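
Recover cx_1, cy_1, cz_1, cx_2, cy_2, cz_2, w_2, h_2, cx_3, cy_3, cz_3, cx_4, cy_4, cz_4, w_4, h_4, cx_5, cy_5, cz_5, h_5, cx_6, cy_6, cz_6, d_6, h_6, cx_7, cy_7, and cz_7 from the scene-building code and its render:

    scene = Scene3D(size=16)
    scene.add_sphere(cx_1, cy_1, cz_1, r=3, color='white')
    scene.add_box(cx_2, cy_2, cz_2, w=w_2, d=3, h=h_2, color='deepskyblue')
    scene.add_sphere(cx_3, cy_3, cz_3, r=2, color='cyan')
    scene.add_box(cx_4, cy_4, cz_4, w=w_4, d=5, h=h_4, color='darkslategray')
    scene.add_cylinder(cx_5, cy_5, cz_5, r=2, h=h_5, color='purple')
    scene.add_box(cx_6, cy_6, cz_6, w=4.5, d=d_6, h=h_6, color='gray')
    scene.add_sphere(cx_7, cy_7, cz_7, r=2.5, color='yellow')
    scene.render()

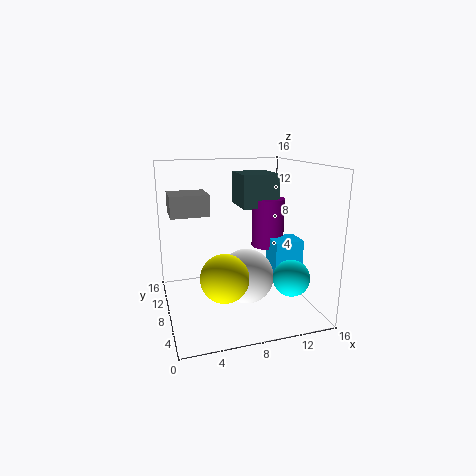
cx_1 = 8.5; cy_1 = 6.5; cz_1 = 4; cx_2 = 12.5; cy_2 = 7.5; cz_2 = 2; w_2 = 3.5; h_2 = 5; cx_3 = 13; cy_3 = 4.5; cz_3 = 4; cx_4 = 9.5; cy_4 = 10.5; cz_4 = 10.5; w_4 = 4.5; h_4 = 4; cx_5 = 13; cy_5 = 11.5; cz_5 = 5.5; h_5 = 6; cx_6 = 1; cy_6 = 10.5; cz_6 = 10; d_6 = 4; h_6 = 2.5; cx_7 = 5.5; cy_7 = 4.5; cz_7 = 5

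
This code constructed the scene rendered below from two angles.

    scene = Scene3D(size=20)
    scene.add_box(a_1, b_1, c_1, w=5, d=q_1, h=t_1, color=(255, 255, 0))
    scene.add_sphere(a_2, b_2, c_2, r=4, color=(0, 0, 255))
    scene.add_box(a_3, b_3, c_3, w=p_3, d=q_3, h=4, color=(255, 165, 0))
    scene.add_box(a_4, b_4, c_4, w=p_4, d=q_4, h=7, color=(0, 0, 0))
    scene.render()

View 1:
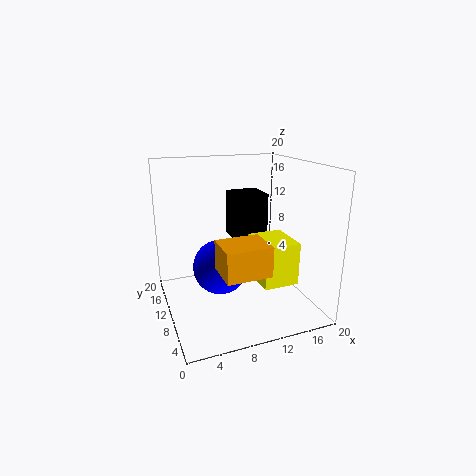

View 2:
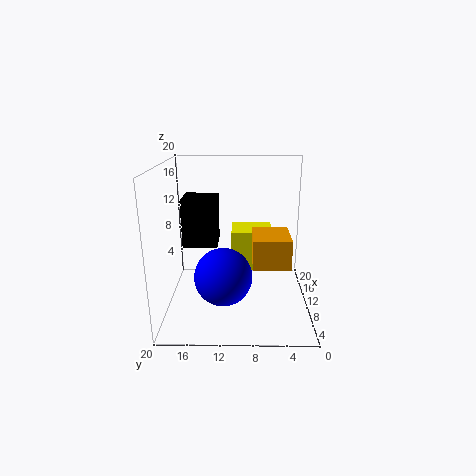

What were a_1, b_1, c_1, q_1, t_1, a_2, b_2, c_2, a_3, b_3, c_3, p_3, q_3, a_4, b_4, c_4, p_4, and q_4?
a_1 = 12, b_1 = 5, c_1 = 4, q_1 = 6, t_1 = 6, a_2 = 8, b_2 = 12, c_2 = 5, a_3 = 6, b_3 = 3, c_3 = 7, p_3 = 6, q_3 = 5, a_4 = 11, b_4 = 13, c_4 = 8, p_4 = 5, q_4 = 5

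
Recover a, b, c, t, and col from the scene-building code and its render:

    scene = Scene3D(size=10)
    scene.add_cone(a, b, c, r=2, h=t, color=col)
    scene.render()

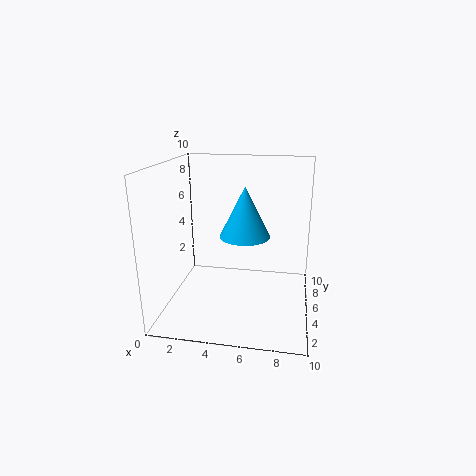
a = 5
b = 8
c = 4
t = 4
col = 'deepskyblue'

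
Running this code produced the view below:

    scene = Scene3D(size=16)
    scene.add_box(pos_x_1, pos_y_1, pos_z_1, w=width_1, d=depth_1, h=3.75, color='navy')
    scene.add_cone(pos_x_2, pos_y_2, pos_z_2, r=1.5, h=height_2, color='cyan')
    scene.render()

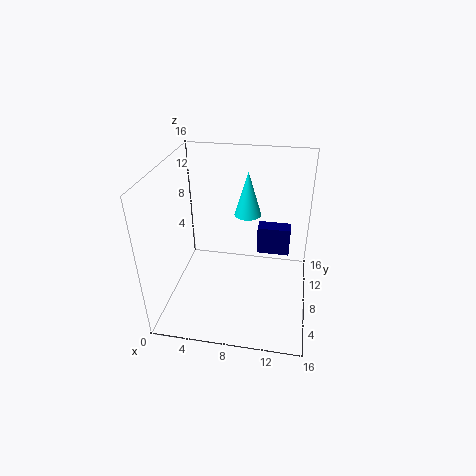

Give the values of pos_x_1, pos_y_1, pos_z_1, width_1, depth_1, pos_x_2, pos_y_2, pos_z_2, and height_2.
pos_x_1 = 9.5; pos_y_1 = 13.75; pos_z_1 = 2.25; width_1 = 4.25; depth_1 = 2; pos_x_2 = 8.75; pos_y_2 = 10; pos_z_2 = 10; height_2 = 5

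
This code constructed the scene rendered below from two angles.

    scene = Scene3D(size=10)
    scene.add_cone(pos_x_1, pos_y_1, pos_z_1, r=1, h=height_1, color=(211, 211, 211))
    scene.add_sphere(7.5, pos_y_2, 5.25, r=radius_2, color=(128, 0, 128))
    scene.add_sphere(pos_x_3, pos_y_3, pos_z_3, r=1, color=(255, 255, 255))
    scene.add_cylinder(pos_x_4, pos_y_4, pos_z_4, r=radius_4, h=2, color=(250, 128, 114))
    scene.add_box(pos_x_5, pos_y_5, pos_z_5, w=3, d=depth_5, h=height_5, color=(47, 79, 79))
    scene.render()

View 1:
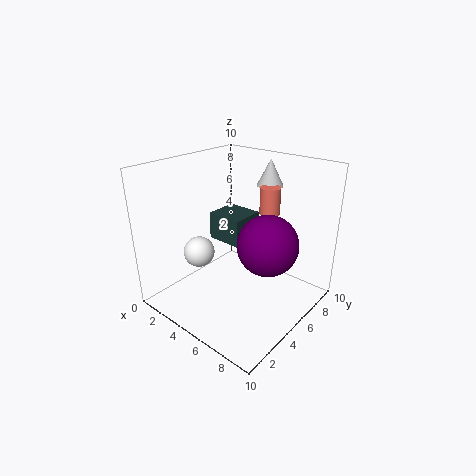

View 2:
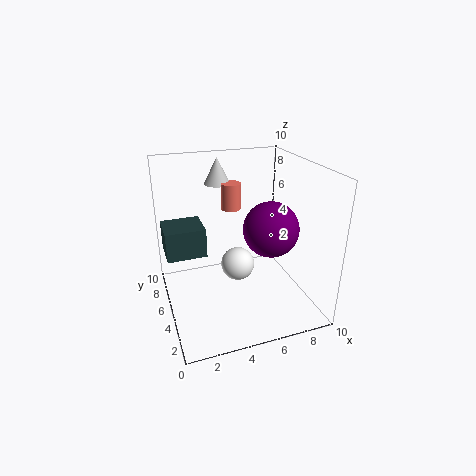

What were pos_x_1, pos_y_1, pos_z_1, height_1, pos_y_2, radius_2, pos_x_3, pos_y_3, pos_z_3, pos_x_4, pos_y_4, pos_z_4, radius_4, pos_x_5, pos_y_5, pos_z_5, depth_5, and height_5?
pos_x_1 = 4.75, pos_y_1 = 9, pos_z_1 = 7.75, height_1 = 2, pos_y_2 = 5, radius_2 = 2, pos_x_3 = 4, pos_y_3 = 2.25, pos_z_3 = 4.75, pos_x_4 = 5.5, pos_y_4 = 8, pos_z_4 = 6, radius_4 = 0.75, pos_x_5 = 0.25, pos_y_5 = 7, pos_z_5 = 2.75, depth_5 = 2.75, height_5 = 2.25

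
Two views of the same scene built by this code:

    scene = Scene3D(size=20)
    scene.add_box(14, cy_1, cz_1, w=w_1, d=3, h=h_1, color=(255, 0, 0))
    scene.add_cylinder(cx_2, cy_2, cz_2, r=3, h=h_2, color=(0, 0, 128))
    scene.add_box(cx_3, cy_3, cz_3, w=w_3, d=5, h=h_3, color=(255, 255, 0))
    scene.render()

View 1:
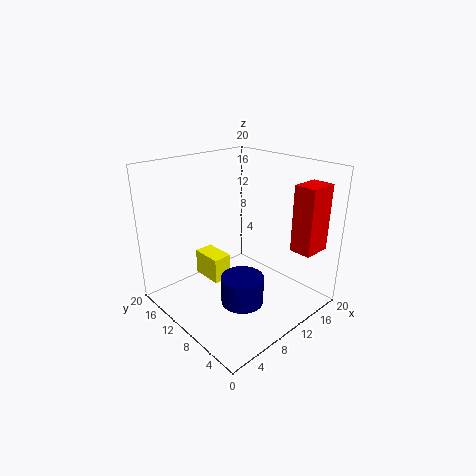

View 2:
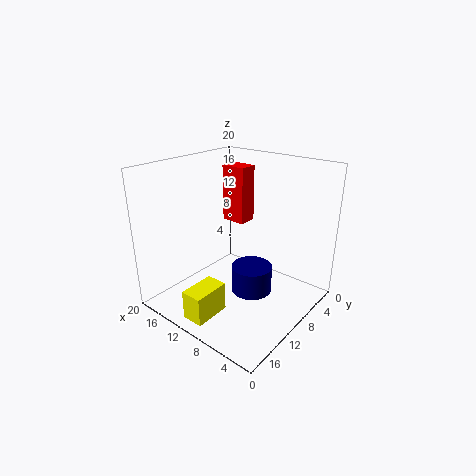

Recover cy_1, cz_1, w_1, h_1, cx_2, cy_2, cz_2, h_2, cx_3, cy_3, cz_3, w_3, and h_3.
cy_1 = 1, cz_1 = 9, w_1 = 4, h_1 = 9, cx_2 = 9, cy_2 = 8, cz_2 = 1, h_2 = 4, cx_3 = 9, cy_3 = 14, cz_3 = 1, w_3 = 3, h_3 = 4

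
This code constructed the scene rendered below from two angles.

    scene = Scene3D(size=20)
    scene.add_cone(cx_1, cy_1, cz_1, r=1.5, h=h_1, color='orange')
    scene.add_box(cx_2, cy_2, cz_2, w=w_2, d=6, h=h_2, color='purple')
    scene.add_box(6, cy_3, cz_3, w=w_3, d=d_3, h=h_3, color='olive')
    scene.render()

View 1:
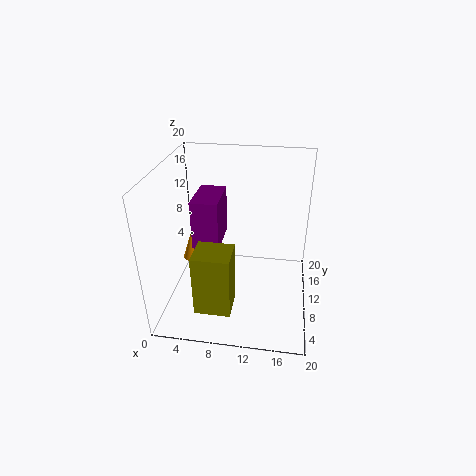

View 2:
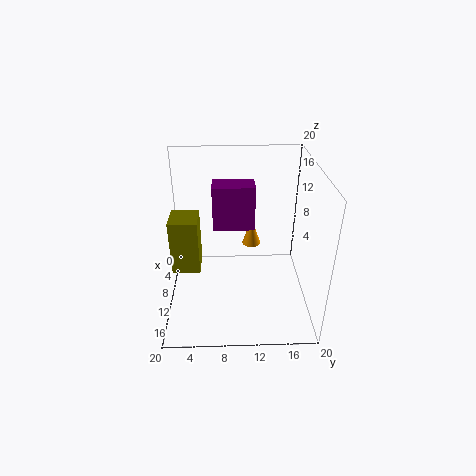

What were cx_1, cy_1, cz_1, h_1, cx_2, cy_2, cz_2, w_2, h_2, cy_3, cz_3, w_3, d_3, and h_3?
cx_1 = 2.5
cy_1 = 12.5
cz_1 = 4.5
h_1 = 4.5
cx_2 = 4.5
cy_2 = 6.5
cz_2 = 10
w_2 = 3.5
h_2 = 6.5
cy_3 = 0.5
cz_3 = 4.5
w_3 = 4.5
d_3 = 4
h_3 = 8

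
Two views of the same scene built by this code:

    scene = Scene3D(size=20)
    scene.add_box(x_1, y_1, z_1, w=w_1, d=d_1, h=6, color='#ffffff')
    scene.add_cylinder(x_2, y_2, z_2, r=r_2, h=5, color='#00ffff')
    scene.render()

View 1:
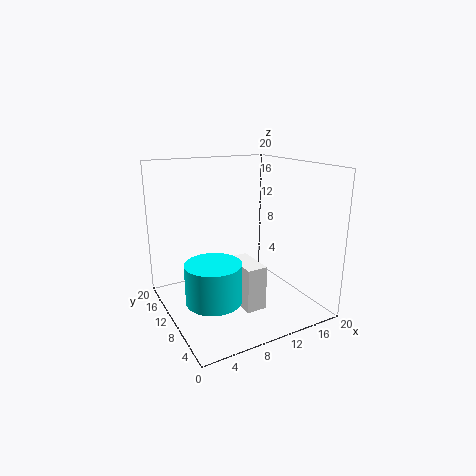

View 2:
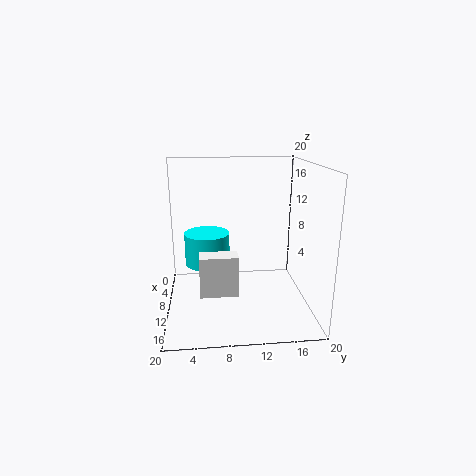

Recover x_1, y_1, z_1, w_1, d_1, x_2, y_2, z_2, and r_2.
x_1 = 8.5
y_1 = 4.5
z_1 = 1.5
w_1 = 2.75
d_1 = 5.5
x_2 = 4.25
y_2 = 5.75
z_2 = 4
r_2 = 3.5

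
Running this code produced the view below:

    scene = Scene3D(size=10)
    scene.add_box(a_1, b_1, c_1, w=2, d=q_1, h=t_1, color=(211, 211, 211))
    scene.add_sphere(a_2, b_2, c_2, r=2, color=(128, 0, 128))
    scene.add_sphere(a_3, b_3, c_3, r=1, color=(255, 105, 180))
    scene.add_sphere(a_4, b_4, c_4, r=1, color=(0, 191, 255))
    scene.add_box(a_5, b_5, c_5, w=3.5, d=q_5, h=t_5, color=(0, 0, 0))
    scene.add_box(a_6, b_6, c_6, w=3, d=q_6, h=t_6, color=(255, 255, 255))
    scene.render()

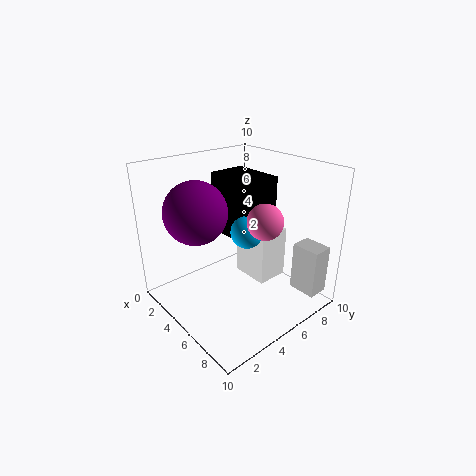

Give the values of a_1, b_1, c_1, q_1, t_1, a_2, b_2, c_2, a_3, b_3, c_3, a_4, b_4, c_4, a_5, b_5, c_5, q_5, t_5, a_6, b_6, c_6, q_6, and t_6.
a_1 = 7.5; b_1 = 8; c_1 = 1; q_1 = 1.5; t_1 = 3.5; a_2 = 4.5; b_2 = 2; c_2 = 7.5; a_3 = 9; b_3 = 3.5; c_3 = 8; a_4 = 7; b_4 = 4; c_4 = 6.5; a_5 = 3.5; b_5 = 4; c_5 = 5.5; q_5 = 2.5; t_5 = 4; a_6 = 2.5; b_6 = 7; c_6 = 0.5; q_6 = 2.5; t_6 = 4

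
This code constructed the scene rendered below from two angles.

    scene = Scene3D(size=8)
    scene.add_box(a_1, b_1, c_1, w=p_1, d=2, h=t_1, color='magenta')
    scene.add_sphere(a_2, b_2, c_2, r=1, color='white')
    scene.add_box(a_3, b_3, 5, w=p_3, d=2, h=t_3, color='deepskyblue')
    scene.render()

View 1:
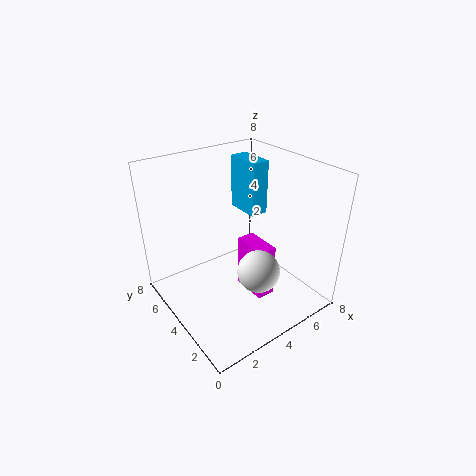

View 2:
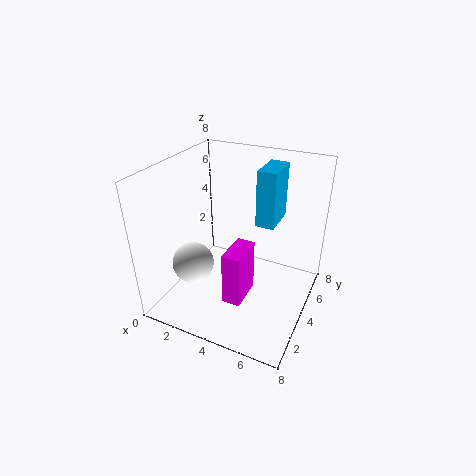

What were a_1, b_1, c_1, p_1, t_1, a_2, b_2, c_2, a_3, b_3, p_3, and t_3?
a_1 = 4, b_1 = 2, c_1 = 1, p_1 = 1, t_1 = 3, a_2 = 3, b_2 = 1, c_2 = 4, a_3 = 5, b_3 = 4, p_3 = 1, t_3 = 3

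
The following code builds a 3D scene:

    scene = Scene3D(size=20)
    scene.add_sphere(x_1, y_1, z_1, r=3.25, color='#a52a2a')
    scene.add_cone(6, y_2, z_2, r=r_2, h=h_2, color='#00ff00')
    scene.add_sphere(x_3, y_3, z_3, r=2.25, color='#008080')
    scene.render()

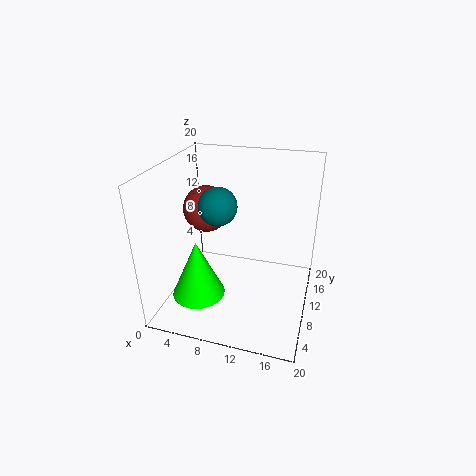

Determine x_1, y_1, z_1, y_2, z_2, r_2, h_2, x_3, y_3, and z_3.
x_1 = 5, y_1 = 11.25, z_1 = 13.25, y_2 = 4.75, z_2 = 3.75, r_2 = 3.5, h_2 = 7.75, x_3 = 9.25, y_3 = 4.5, z_3 = 17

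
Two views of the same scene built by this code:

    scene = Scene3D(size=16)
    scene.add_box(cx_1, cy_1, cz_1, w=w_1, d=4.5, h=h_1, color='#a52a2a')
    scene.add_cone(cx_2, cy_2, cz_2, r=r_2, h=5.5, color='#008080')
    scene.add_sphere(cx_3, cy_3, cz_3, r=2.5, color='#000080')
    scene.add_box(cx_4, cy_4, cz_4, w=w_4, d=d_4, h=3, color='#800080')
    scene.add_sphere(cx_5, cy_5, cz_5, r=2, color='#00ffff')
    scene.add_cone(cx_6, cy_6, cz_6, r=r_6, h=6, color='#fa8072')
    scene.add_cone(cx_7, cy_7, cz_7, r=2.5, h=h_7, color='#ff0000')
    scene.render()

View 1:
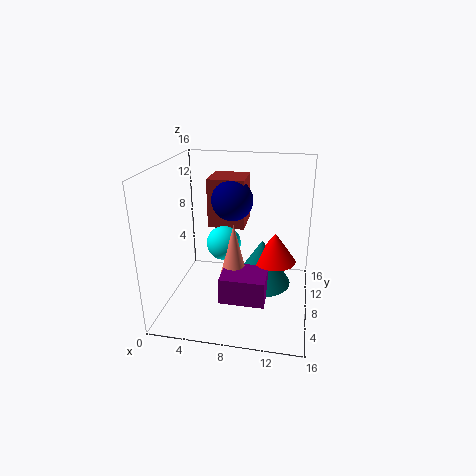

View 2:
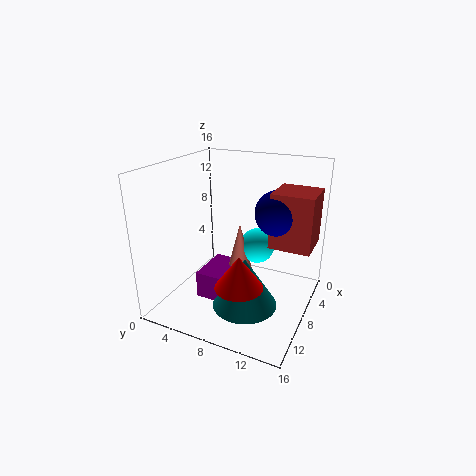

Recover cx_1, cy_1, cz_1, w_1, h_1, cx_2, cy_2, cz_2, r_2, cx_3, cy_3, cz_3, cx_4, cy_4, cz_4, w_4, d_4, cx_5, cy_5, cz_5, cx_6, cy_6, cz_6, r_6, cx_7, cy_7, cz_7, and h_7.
cx_1 = 3.5
cy_1 = 11.5
cz_1 = 7.5
w_1 = 4.5
h_1 = 6
cx_2 = 10.5
cy_2 = 10
cz_2 = 1.5
r_2 = 3.5
cx_3 = 6.5
cy_3 = 12
cz_3 = 11
cx_4 = 6.5
cy_4 = 4.5
cz_4 = 1.5
w_4 = 5
d_4 = 4
cx_5 = 6
cy_5 = 9.5
cz_5 = 6.5
cx_6 = 7.5
cy_6 = 8
cz_6 = 3.5
r_6 = 1.5
cx_7 = 12
cy_7 = 10
cz_7 = 4.5
h_7 = 3.5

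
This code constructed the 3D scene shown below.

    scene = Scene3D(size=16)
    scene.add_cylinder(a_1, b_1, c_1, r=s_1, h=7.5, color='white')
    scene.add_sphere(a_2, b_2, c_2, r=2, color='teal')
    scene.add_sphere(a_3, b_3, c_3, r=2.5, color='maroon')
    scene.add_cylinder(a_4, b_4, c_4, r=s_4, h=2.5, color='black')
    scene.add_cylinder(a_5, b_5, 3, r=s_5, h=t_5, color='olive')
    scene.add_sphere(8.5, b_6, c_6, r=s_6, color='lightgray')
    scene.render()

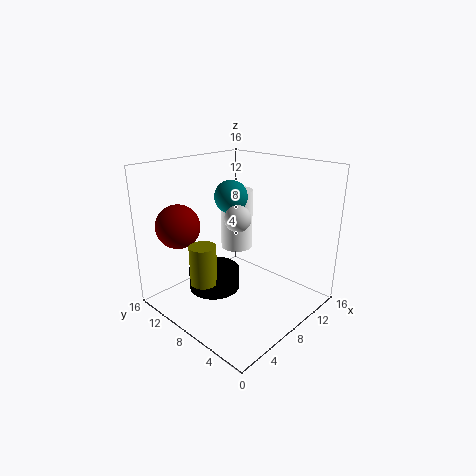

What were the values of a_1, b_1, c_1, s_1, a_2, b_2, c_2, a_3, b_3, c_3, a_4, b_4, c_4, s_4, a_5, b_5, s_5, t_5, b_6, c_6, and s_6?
a_1 = 12; b_1 = 12; c_1 = 4.5; s_1 = 2; a_2 = 10.5; b_2 = 11.5; c_2 = 11.5; a_3 = 4; b_3 = 13.5; c_3 = 9; a_4 = 7; b_4 = 11; c_4 = 1; s_4 = 3; a_5 = 4.5; b_5 = 10; s_5 = 1.5; t_5 = 4.5; b_6 = 8.5; c_6 = 10; s_6 = 1.5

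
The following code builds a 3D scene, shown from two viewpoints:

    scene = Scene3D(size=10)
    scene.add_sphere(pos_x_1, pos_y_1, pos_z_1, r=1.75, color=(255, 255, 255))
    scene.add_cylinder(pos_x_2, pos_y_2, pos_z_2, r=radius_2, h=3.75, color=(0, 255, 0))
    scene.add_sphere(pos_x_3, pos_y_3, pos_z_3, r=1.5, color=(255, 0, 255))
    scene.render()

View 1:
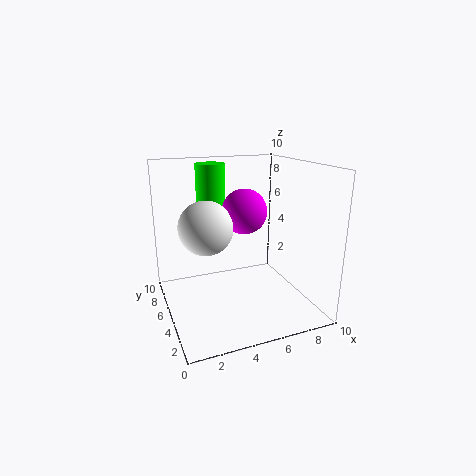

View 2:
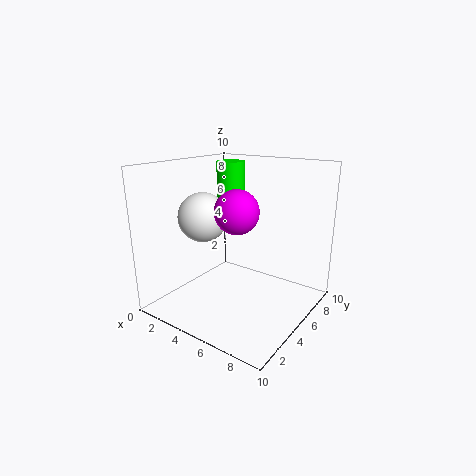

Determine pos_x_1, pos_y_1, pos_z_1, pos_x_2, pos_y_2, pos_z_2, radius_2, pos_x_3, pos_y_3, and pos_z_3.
pos_x_1 = 2.5; pos_y_1 = 4.25; pos_z_1 = 6.25; pos_x_2 = 3.5; pos_y_2 = 6.25; pos_z_2 = 6.25; radius_2 = 1; pos_x_3 = 5.25; pos_y_3 = 4.5; pos_z_3 = 7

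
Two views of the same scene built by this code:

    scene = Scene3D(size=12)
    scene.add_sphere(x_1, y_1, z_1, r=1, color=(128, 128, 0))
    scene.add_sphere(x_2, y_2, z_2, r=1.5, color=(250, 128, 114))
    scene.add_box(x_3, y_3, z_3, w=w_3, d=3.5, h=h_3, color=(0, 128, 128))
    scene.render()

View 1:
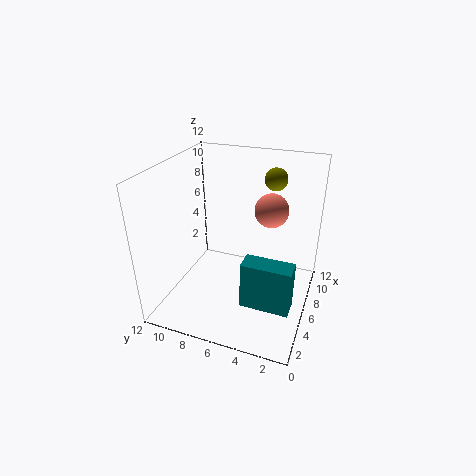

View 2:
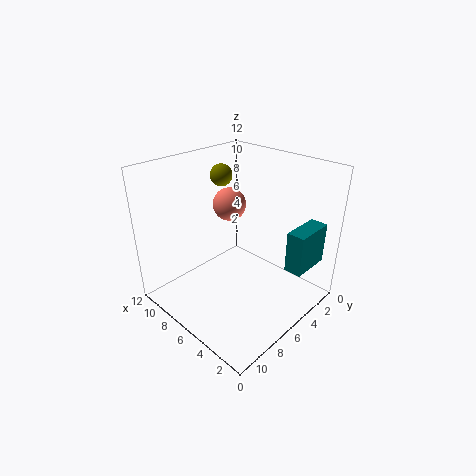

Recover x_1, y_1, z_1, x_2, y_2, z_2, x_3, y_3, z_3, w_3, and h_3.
x_1 = 10
y_1 = 4
z_1 = 10
x_2 = 9
y_2 = 4
z_2 = 7.5
x_3 = 1
y_3 = 0.5
z_3 = 3.5
w_3 = 1.5
h_3 = 3.5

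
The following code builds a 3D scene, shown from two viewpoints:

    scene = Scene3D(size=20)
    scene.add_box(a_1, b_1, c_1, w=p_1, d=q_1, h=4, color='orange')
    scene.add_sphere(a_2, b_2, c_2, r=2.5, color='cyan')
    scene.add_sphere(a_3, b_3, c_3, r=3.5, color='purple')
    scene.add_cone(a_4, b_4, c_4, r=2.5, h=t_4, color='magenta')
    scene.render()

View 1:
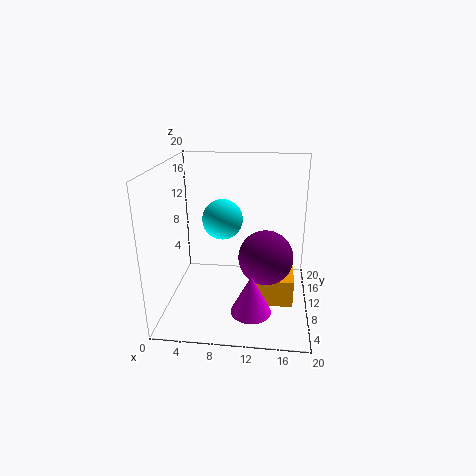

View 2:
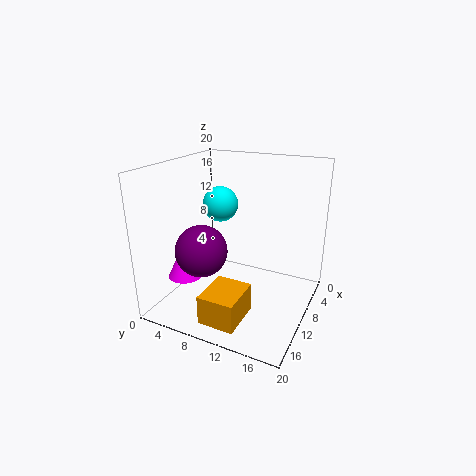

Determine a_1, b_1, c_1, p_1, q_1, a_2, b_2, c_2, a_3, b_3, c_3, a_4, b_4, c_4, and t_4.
a_1 = 12, b_1 = 8, c_1 = 0.5, p_1 = 6, q_1 = 5, a_2 = 8.5, b_2 = 6.5, c_2 = 14, a_3 = 14, b_3 = 6.5, c_3 = 9, a_4 = 12.5, b_4 = 2.5, c_4 = 3.5, t_4 = 5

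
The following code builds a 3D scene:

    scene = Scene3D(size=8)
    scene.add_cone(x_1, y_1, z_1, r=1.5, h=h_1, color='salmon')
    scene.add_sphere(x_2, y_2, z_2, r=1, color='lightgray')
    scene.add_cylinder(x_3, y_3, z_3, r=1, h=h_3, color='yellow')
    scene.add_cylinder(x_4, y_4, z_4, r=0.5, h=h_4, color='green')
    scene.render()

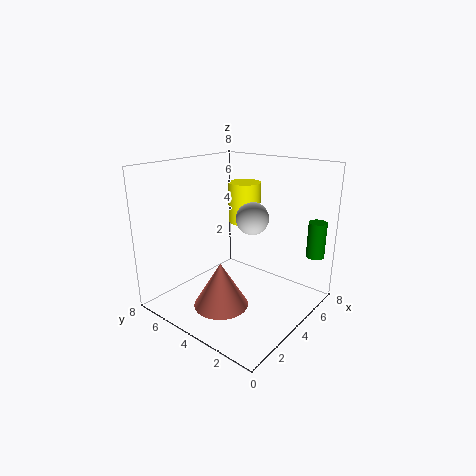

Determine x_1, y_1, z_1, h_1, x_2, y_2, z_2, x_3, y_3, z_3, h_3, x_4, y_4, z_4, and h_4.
x_1 = 2.5
y_1 = 4
z_1 = 0.5
h_1 = 2.5
x_2 = 6
y_2 = 4.5
z_2 = 4.5
x_3 = 6.5
y_3 = 5.5
z_3 = 4
h_3 = 2.5
x_4 = 6.5
y_4 = 0.5
z_4 = 3
h_4 = 2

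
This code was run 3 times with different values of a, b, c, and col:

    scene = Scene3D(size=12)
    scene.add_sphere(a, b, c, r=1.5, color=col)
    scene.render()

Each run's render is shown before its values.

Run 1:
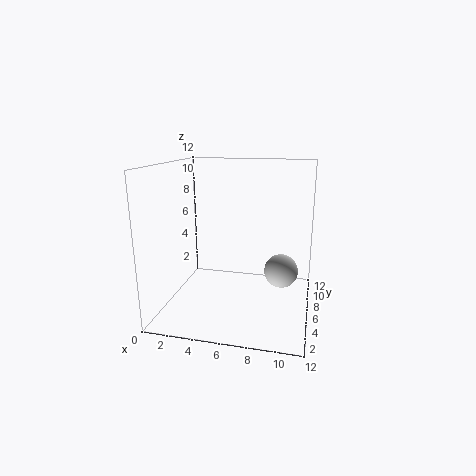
a = 9.5
b = 8
c = 2.5
col = 'lightgray'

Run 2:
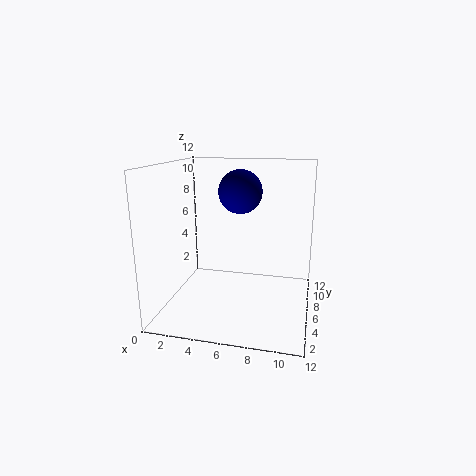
a = 7
b = 2.5
c = 10.5
col = 'navy'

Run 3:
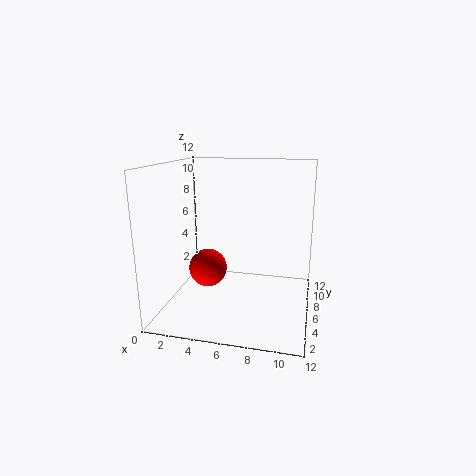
a = 4
b = 4
c = 4
col = 'red'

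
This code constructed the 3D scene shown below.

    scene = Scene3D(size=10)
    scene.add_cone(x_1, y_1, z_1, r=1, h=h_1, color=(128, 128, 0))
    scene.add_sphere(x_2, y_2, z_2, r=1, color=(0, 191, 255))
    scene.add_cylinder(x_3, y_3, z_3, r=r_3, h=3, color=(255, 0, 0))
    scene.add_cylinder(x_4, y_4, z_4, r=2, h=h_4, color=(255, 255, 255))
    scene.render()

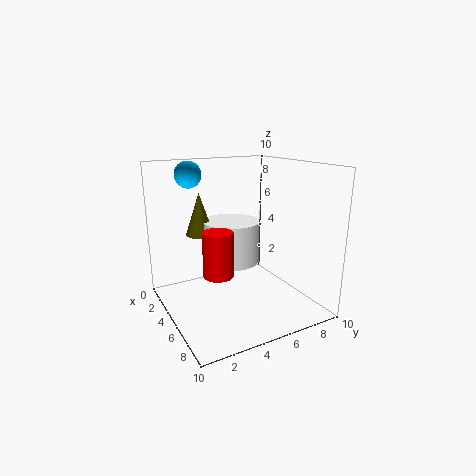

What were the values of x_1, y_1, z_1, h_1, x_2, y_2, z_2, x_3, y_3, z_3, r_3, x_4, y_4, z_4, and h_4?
x_1 = 3
y_1 = 3
z_1 = 5
h_1 = 3
x_2 = 1
y_2 = 3
z_2 = 9
x_3 = 6
y_3 = 3
z_3 = 3
r_3 = 1
x_4 = 4
y_4 = 5
z_4 = 3
h_4 = 3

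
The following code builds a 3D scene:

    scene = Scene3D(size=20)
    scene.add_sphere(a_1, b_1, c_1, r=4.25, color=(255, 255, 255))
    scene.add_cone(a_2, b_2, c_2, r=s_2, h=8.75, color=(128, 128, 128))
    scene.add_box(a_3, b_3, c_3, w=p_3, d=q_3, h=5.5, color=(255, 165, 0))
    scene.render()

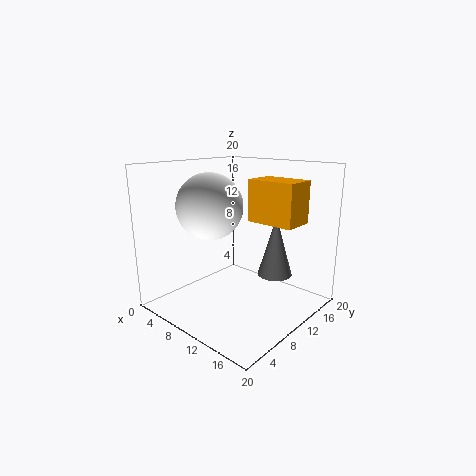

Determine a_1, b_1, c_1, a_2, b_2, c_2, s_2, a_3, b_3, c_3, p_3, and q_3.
a_1 = 9, b_1 = 5.75, c_1 = 15, a_2 = 13.25, b_2 = 14.5, c_2 = 4, s_2 = 2.5, a_3 = 11.75, b_3 = 10, c_3 = 12.75, p_3 = 6.5, q_3 = 4.25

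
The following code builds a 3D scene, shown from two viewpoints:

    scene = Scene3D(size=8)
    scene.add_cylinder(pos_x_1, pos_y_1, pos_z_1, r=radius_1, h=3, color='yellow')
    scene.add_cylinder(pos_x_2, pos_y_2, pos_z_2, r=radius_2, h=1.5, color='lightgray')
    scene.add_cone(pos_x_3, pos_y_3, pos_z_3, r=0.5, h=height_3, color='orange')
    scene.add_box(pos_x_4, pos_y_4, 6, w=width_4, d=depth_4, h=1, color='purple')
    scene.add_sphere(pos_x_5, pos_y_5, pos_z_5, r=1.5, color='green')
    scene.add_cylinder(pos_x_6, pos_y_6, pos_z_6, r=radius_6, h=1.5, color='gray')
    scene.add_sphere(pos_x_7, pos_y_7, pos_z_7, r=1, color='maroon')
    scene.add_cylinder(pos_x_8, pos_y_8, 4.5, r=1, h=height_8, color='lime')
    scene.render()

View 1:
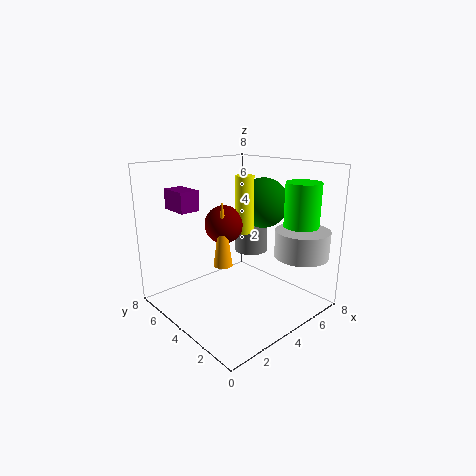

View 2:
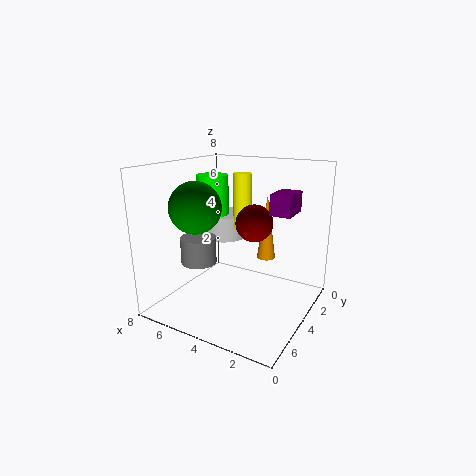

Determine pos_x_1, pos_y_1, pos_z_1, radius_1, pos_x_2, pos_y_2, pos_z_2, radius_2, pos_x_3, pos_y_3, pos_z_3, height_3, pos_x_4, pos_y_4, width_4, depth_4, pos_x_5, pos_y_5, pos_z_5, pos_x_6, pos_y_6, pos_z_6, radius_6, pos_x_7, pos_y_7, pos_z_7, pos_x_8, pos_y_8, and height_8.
pos_x_1 = 4, pos_y_1 = 3.5, pos_z_1 = 4.5, radius_1 = 0.5, pos_x_2 = 6.5, pos_y_2 = 1.5, pos_z_2 = 3, radius_2 = 1.5, pos_x_3 = 2.5, pos_y_3 = 3.5, pos_z_3 = 3, height_3 = 3.5, pos_x_4 = 0.5, pos_y_4 = 4, width_4 = 1, depth_4 = 1.5, pos_x_5 = 6.5, pos_y_5 = 4.5, pos_z_5 = 5.5, pos_x_6 = 6, pos_y_6 = 5, pos_z_6 = 2.5, radius_6 = 1, pos_x_7 = 3, pos_y_7 = 4, pos_z_7 = 5, pos_x_8 = 7, pos_y_8 = 2, height_8 = 2.5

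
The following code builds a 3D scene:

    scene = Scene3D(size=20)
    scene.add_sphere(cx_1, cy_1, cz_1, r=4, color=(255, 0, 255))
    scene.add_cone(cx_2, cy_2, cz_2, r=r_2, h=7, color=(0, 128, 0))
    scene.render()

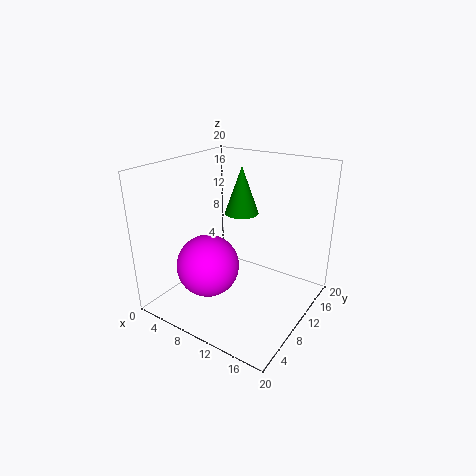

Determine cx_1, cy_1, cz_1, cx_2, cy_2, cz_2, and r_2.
cx_1 = 9, cy_1 = 4.5, cz_1 = 8, cx_2 = 8, cy_2 = 14, cz_2 = 12, r_2 = 2.5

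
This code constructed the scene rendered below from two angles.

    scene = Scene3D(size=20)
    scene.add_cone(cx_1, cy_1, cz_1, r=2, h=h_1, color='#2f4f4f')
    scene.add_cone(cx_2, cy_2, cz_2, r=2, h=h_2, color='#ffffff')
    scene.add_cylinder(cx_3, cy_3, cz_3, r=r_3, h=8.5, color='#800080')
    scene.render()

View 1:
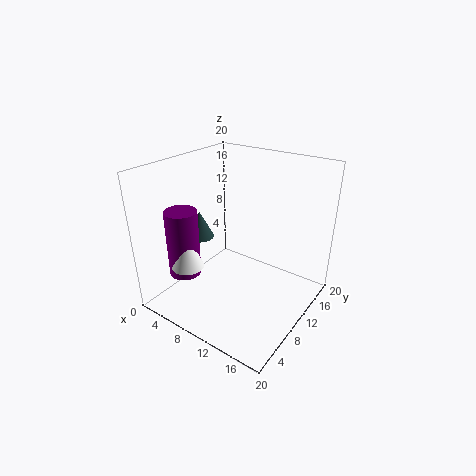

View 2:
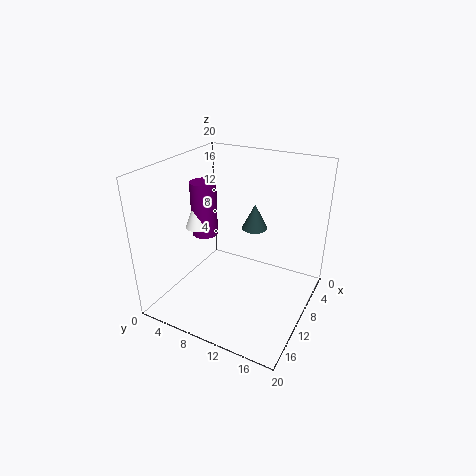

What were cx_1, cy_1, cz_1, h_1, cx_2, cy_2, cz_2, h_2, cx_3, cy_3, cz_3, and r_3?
cx_1 = 3.5; cy_1 = 9.5; cz_1 = 8.5; h_1 = 4; cx_2 = 8; cy_2 = 2; cz_2 = 9; h_2 = 5; cx_3 = 7; cy_3 = 2.5; cz_3 = 7.5; r_3 = 2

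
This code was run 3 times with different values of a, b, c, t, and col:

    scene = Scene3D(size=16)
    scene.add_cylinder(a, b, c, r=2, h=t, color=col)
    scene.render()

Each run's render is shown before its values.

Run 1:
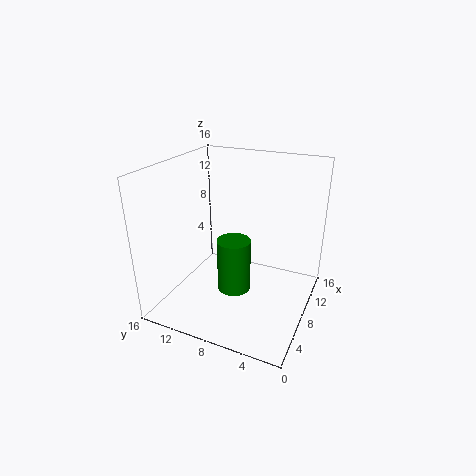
a = 9, b = 9, c = 0.5, t = 6.5, col = 'green'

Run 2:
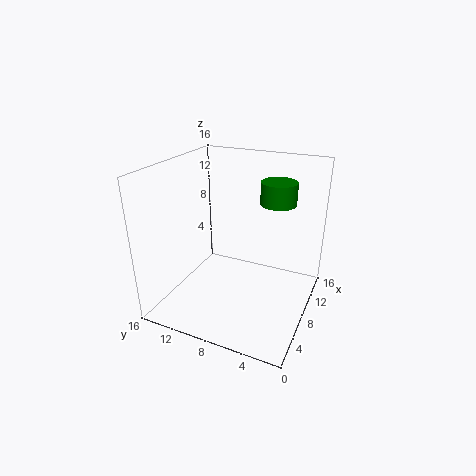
a = 11, b = 4.5, c = 11.5, t = 2.5, col = 'green'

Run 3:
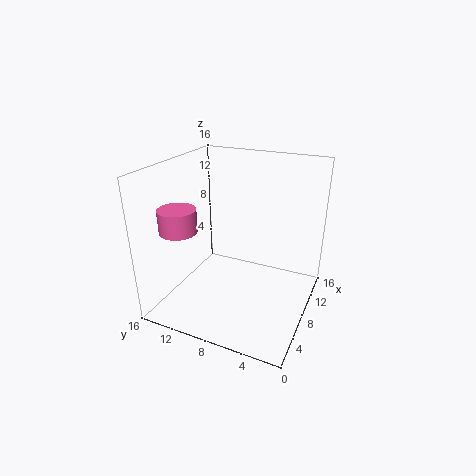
a = 4, b = 13, c = 9.5, t = 2.5, col = 'hotpink'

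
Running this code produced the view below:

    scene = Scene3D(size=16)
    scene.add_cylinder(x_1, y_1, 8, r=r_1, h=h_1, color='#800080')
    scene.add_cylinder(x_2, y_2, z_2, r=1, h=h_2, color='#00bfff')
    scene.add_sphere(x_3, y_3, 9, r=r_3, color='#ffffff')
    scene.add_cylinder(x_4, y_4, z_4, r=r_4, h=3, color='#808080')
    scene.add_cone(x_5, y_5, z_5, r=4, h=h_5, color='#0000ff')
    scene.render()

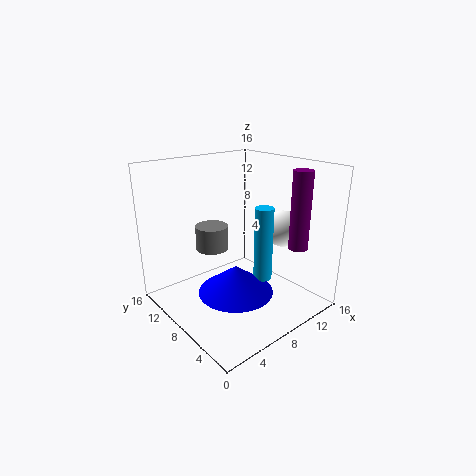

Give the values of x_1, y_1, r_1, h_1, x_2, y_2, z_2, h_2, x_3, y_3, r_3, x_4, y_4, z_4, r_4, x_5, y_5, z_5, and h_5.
x_1 = 11
y_1 = 2
r_1 = 1
h_1 = 8
x_2 = 9
y_2 = 5
z_2 = 4
h_2 = 8
x_3 = 12
y_3 = 5
r_3 = 2
x_4 = 8
y_4 = 13
z_4 = 5
r_4 = 2
x_5 = 6
y_5 = 6
z_5 = 3
h_5 = 3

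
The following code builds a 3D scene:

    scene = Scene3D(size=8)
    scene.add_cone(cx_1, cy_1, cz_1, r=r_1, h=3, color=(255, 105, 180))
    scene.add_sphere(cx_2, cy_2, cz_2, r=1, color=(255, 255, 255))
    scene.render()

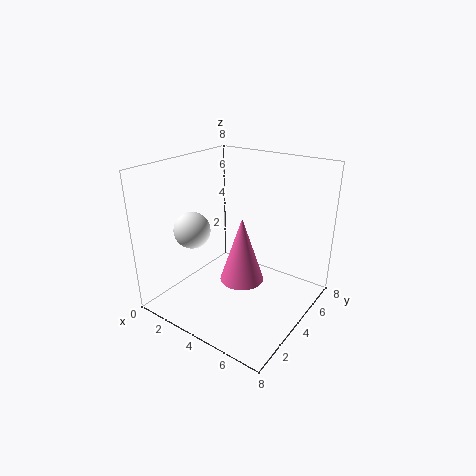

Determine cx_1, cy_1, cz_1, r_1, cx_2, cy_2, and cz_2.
cx_1 = 6; cy_1 = 1.5; cz_1 = 3.5; r_1 = 1; cx_2 = 2; cy_2 = 2.5; cz_2 = 4.5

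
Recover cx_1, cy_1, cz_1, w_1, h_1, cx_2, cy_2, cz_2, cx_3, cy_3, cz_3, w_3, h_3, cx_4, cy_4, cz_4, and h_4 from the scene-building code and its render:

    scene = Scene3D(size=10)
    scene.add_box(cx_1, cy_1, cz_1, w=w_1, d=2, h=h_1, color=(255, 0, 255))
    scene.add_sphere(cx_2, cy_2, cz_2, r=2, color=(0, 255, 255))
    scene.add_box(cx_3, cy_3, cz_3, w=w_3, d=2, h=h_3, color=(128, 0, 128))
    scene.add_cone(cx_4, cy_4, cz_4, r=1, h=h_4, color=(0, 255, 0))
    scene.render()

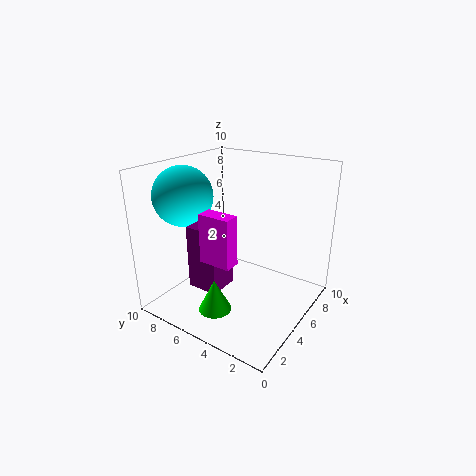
cx_1 = 1; cy_1 = 3; cz_1 = 5; w_1 = 1; h_1 = 3; cx_2 = 3; cy_2 = 8; cz_2 = 8; cx_3 = 1; cy_3 = 4; cz_3 = 3; w_3 = 2; h_3 = 4; cx_4 = 1; cy_4 = 4; cz_4 = 2; h_4 = 2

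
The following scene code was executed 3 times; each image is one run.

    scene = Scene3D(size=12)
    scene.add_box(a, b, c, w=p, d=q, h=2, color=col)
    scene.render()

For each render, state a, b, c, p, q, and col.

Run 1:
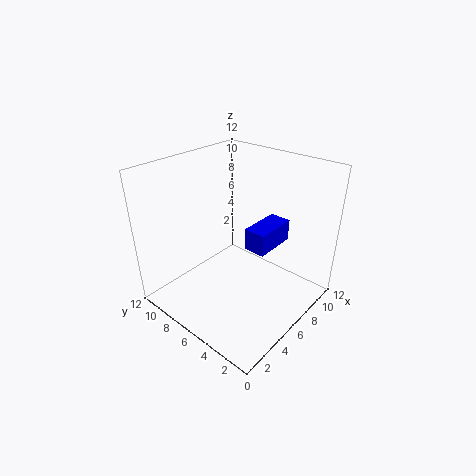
a = 7.5
b = 4.5
c = 4
p = 4
q = 2
col = 'blue'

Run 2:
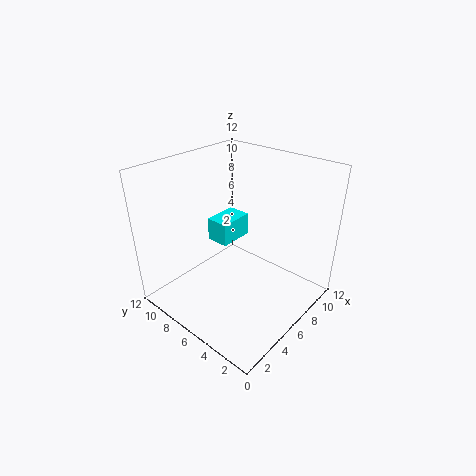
a = 5.5
b = 7
c = 5
p = 3
q = 2
col = 'cyan'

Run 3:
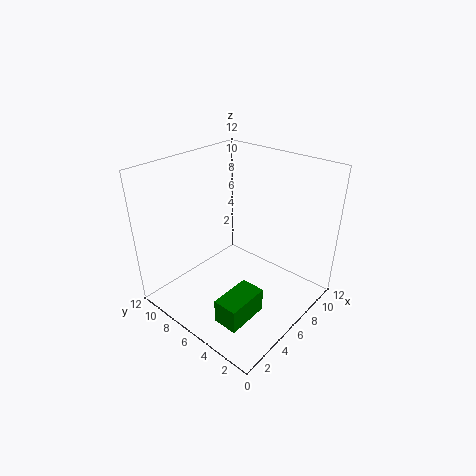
a = 1.5
b = 2.5
c = 1
p = 3.5
q = 2
col = 'green'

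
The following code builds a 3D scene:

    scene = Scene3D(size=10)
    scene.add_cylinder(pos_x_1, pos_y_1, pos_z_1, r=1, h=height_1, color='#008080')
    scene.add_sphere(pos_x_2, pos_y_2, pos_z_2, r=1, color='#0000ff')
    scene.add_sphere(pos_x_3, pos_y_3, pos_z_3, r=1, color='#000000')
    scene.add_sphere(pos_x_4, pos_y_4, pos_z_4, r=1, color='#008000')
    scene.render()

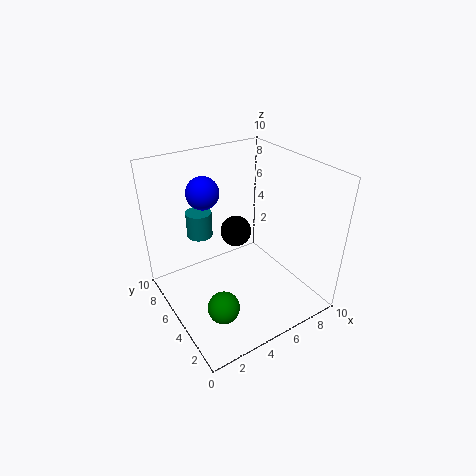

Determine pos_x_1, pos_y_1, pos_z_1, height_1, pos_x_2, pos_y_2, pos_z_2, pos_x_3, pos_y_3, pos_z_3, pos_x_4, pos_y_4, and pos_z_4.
pos_x_1 = 4; pos_y_1 = 9; pos_z_1 = 3.5; height_1 = 2; pos_x_2 = 2.5; pos_y_2 = 5; pos_z_2 = 9; pos_x_3 = 4.5; pos_y_3 = 4.5; pos_z_3 = 6; pos_x_4 = 2; pos_y_4 = 2; pos_z_4 = 2.5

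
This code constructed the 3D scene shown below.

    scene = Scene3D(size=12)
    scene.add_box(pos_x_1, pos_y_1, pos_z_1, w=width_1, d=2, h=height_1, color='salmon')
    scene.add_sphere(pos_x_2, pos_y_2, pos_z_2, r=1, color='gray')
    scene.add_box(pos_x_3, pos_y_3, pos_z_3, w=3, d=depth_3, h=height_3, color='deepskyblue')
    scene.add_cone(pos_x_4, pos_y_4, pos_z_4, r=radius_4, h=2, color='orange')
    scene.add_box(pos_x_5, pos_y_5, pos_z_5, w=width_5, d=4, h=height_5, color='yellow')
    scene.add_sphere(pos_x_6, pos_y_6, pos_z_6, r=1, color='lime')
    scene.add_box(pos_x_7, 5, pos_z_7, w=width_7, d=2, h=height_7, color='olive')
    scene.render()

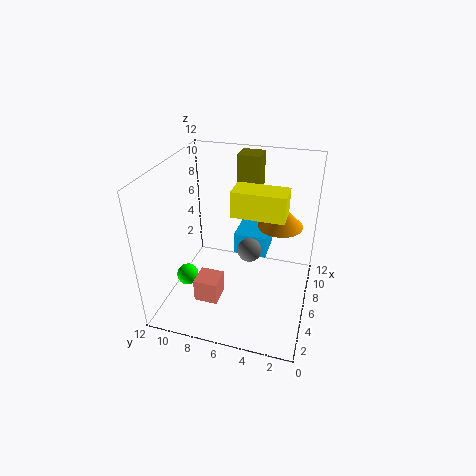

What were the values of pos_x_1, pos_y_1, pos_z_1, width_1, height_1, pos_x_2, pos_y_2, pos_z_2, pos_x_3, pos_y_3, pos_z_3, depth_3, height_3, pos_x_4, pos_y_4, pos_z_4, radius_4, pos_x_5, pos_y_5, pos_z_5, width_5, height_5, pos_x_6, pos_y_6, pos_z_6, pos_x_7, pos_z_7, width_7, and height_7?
pos_x_1 = 3, pos_y_1 = 7, pos_z_1 = 1, width_1 = 2, height_1 = 2, pos_x_2 = 6, pos_y_2 = 5, pos_z_2 = 5, pos_x_3 = 8, pos_y_3 = 4, pos_z_3 = 3, depth_3 = 3, height_3 = 2, pos_x_4 = 9, pos_y_4 = 3, pos_z_4 = 6, radius_4 = 2, pos_x_5 = 4, pos_y_5 = 2, pos_z_5 = 9, width_5 = 2, height_5 = 2, pos_x_6 = 6, pos_y_6 = 11, pos_z_6 = 1, pos_x_7 = 9, pos_z_7 = 9, width_7 = 2, height_7 = 3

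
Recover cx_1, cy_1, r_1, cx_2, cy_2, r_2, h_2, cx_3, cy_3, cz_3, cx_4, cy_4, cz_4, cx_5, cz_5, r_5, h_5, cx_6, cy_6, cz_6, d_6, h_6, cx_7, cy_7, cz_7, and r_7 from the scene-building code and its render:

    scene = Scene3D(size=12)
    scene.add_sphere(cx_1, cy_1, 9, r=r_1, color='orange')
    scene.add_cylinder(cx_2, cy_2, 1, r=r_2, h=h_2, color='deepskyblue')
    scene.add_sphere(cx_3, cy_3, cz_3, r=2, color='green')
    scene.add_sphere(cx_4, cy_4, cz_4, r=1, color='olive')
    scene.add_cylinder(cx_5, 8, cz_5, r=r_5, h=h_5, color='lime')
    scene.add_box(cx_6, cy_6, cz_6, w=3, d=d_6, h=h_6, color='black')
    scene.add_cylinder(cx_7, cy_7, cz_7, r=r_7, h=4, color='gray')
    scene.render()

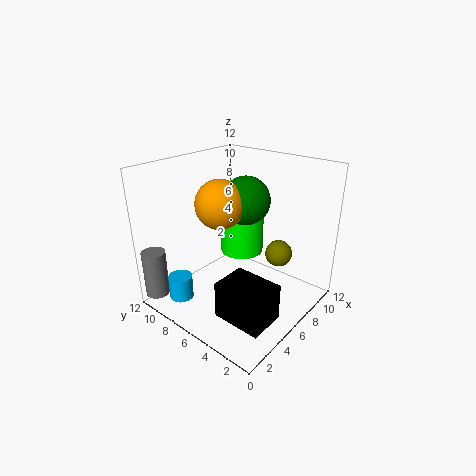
cx_1 = 5
cy_1 = 7
r_1 = 2
cx_2 = 2
cy_2 = 9
r_2 = 1
h_2 = 2
cx_3 = 7
cy_3 = 6
cz_3 = 9
cx_4 = 6
cy_4 = 2
cz_4 = 6
cx_5 = 9
cz_5 = 3
r_5 = 2
h_5 = 4
cx_6 = 2
cy_6 = 1
cz_6 = 1
d_6 = 4
h_6 = 3
cx_7 = 1
cy_7 = 11
cz_7 = 1
r_7 = 1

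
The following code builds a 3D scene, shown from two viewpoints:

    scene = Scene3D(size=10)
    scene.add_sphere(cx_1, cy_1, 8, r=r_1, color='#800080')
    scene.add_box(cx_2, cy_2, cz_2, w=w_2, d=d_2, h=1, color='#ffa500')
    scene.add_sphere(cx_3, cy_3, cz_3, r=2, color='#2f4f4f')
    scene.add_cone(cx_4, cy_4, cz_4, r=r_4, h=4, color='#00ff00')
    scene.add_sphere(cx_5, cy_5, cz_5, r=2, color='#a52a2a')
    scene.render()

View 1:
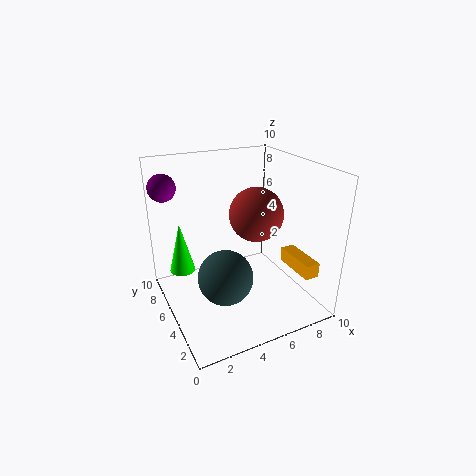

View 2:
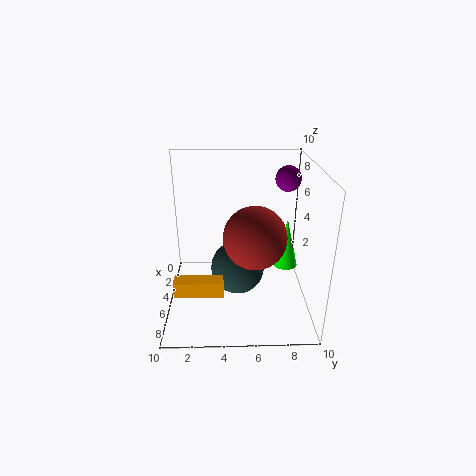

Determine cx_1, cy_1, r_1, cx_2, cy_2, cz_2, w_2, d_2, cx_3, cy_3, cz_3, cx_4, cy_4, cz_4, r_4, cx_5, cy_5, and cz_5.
cx_1 = 1, cy_1 = 9, r_1 = 1, cx_2 = 8, cy_2 = 1, cz_2 = 3, w_2 = 1, d_2 = 3, cx_3 = 4, cy_3 = 5, cz_3 = 2, cx_4 = 2, cy_4 = 9, cz_4 = 1, r_4 = 1, cx_5 = 7, cy_5 = 6, cz_5 = 6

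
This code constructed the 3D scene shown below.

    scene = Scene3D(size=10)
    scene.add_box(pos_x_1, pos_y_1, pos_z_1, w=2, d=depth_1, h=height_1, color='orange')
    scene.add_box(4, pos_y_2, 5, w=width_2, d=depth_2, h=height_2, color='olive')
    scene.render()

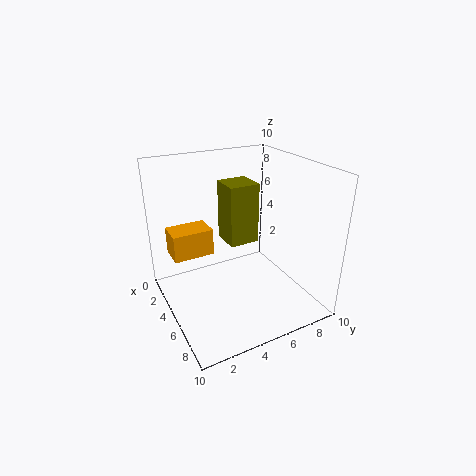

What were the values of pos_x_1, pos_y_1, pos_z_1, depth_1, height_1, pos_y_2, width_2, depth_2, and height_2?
pos_x_1 = 1; pos_y_1 = 1; pos_z_1 = 3; depth_1 = 3; height_1 = 2; pos_y_2 = 4; width_2 = 2; depth_2 = 2; height_2 = 4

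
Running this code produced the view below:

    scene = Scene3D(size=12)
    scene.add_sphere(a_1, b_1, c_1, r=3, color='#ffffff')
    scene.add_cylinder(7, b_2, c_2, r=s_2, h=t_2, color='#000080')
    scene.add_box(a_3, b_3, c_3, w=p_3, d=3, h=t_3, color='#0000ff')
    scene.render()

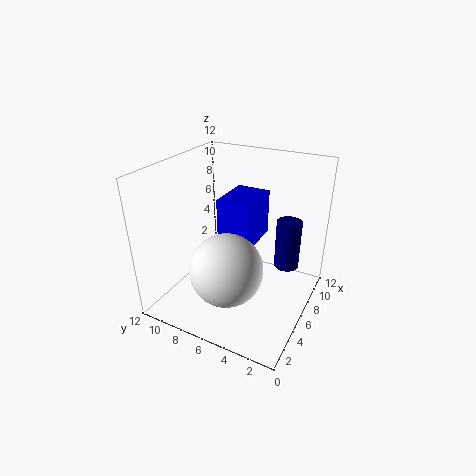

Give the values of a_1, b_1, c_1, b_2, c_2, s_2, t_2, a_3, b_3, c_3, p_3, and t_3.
a_1 = 4; b_1 = 6; c_1 = 4; b_2 = 2; c_2 = 4; s_2 = 1; t_2 = 4; a_3 = 6; b_3 = 5; c_3 = 5; p_3 = 4; t_3 = 4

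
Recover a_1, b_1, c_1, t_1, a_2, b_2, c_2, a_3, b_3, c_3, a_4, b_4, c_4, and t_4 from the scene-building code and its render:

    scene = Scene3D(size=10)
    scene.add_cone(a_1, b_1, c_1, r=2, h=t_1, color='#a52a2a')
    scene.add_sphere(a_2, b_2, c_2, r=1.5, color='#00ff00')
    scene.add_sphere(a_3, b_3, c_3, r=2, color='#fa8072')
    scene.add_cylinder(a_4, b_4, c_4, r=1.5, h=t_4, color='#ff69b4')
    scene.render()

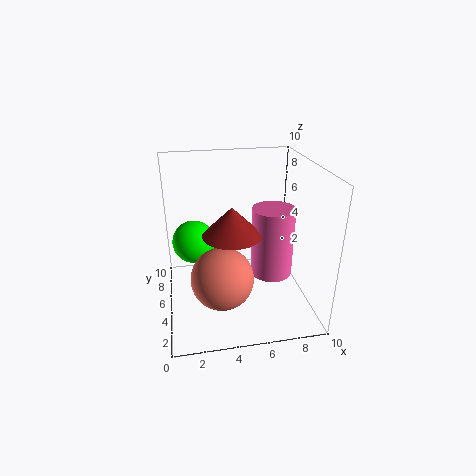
a_1 = 4.5; b_1 = 4.5; c_1 = 5.5; t_1 = 2; a_2 = 2; b_2 = 6; c_2 = 4.5; a_3 = 3.5; b_3 = 2.5; c_3 = 3.5; a_4 = 7.5; b_4 = 5; c_4 = 2; t_4 = 5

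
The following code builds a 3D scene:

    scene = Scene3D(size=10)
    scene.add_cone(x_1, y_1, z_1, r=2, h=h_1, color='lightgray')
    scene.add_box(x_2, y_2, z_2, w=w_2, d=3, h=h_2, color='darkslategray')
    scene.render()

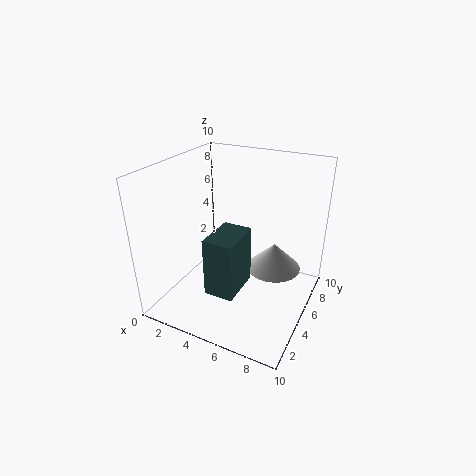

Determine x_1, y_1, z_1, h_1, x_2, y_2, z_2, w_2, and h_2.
x_1 = 7
y_1 = 7
z_1 = 2
h_1 = 2
x_2 = 4
y_2 = 2
z_2 = 2
w_2 = 2
h_2 = 4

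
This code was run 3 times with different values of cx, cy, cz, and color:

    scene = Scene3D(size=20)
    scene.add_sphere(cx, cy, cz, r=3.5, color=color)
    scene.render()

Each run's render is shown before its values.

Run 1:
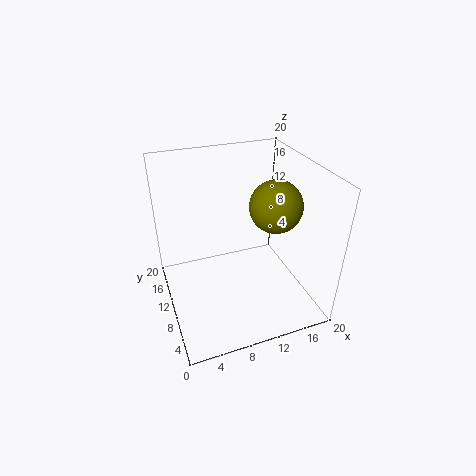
cx = 14.5, cy = 8, cz = 15, color = 'olive'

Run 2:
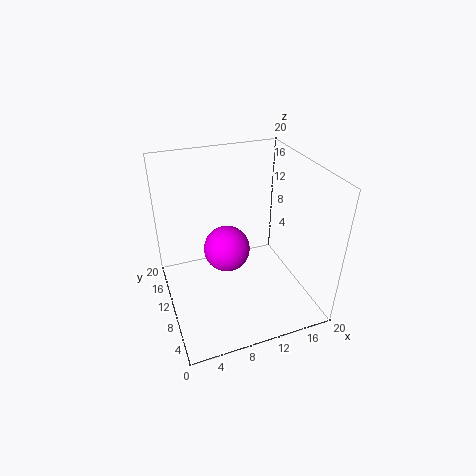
cx = 9.5, cy = 13.5, cz = 6, color = 'magenta'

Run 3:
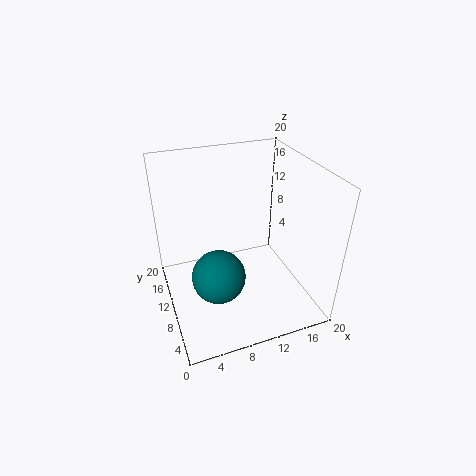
cx = 6, cy = 6.5, cz = 7, color = 'teal'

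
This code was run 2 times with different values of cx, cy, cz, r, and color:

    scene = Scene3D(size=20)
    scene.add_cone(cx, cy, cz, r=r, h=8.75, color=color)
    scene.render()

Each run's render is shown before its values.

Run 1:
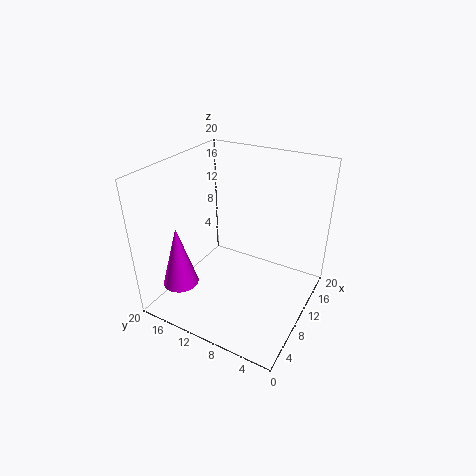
cx = 4.75; cy = 16.5; cz = 3.5; r = 2.5; color = 'magenta'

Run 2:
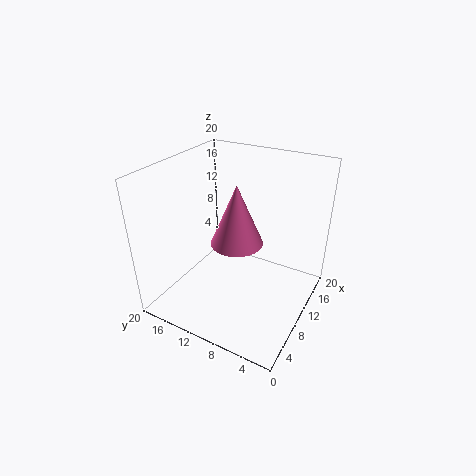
cx = 11; cy = 10.75; cz = 8.5; r = 3.75; color = 'hotpink'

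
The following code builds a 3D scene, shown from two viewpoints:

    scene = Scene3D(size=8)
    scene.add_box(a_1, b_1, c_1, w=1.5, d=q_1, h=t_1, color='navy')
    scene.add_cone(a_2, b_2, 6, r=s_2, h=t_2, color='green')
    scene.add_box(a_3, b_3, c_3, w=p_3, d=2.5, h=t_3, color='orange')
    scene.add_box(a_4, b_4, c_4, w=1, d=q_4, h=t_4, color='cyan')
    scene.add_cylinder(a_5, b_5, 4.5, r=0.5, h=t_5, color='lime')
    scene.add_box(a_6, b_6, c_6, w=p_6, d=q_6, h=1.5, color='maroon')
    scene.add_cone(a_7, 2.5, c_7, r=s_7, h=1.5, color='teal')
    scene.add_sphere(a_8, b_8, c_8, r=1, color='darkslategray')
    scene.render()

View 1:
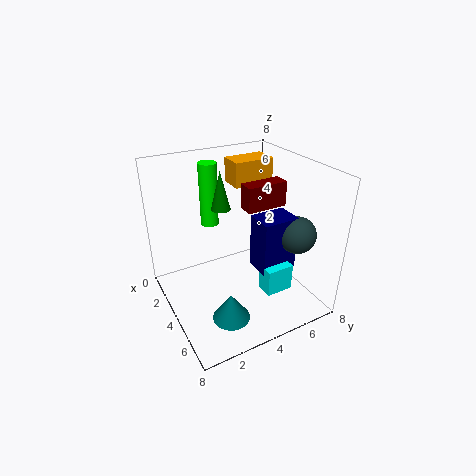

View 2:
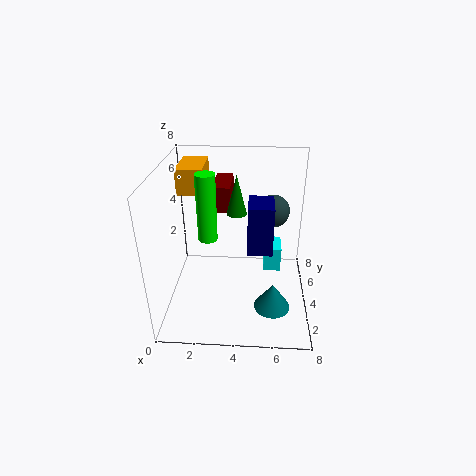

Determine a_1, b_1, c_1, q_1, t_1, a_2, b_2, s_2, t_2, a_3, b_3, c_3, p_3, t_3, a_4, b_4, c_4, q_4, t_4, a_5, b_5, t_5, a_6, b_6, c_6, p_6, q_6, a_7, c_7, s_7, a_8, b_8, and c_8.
a_1 = 4.5
b_1 = 4.5
c_1 = 2.5
q_1 = 2
t_1 = 3
a_2 = 4
b_2 = 3
s_2 = 0.5
t_2 = 2
a_3 = 0.5
b_3 = 5
c_3 = 6
p_3 = 1.5
t_3 = 1.5
a_4 = 5.5
b_4 = 4.5
c_4 = 1.5
q_4 = 1.5
t_4 = 1.5
a_5 = 2.5
b_5 = 3
t_5 = 3.5
a_6 = 2.5
b_6 = 5
c_6 = 5
p_6 = 1
q_6 = 2.5
a_7 = 6
c_7 = 0.5
s_7 = 1
a_8 = 6
b_8 = 6.5
c_8 = 4.5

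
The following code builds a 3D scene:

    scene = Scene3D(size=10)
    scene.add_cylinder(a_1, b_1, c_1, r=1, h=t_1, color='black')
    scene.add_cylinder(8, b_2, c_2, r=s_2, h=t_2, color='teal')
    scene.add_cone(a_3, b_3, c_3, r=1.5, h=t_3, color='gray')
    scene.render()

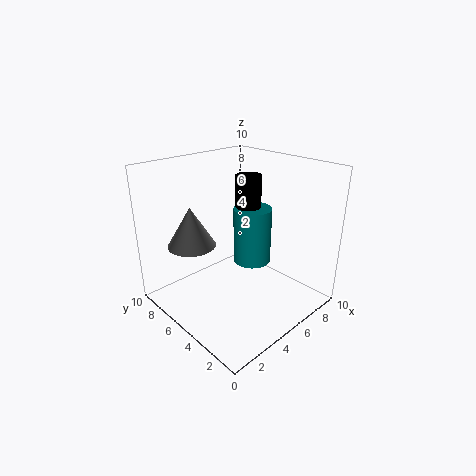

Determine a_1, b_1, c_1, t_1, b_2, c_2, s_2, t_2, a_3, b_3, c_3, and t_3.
a_1 = 8; b_1 = 7; c_1 = 6; t_1 = 2.5; b_2 = 6.5; c_2 = 1.5; s_2 = 1.5; t_2 = 4.5; a_3 = 1.5; b_3 = 5.5; c_3 = 5.5; t_3 = 2.5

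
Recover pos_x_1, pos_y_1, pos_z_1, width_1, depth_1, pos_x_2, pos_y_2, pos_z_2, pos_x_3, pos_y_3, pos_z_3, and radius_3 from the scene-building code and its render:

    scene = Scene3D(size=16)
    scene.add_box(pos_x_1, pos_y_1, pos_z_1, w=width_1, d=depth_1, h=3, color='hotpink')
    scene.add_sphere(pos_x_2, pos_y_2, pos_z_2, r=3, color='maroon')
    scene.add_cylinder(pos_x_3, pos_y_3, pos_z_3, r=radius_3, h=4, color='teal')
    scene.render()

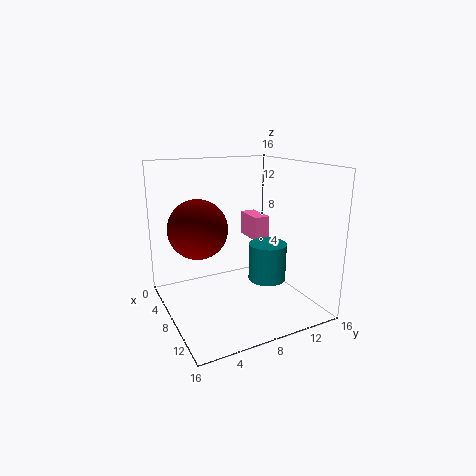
pos_x_1 = 1, pos_y_1 = 12, pos_z_1 = 6, width_1 = 4, depth_1 = 2, pos_x_2 = 9, pos_y_2 = 3, pos_z_2 = 10, pos_x_3 = 11, pos_y_3 = 10, pos_z_3 = 4, radius_3 = 2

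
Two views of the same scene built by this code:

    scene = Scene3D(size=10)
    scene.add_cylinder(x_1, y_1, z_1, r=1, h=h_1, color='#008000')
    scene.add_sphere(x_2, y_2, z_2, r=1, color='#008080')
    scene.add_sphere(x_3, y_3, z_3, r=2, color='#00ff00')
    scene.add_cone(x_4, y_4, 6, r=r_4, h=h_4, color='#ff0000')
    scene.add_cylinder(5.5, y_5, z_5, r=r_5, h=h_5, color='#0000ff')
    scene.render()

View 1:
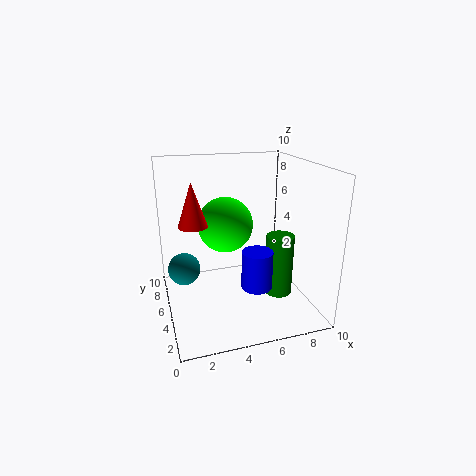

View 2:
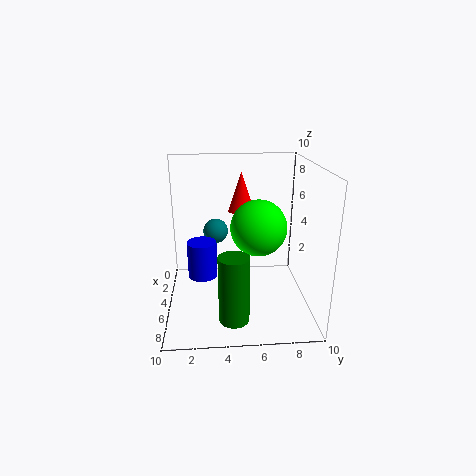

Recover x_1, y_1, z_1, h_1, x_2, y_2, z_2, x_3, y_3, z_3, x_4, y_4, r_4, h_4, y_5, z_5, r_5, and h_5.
x_1 = 8, y_1 = 4.5, z_1 = 0.5, h_1 = 4.5, x_2 = 1, y_2 = 3.5, z_2 = 4, x_3 = 4.5, y_3 = 6.5, z_3 = 5.5, x_4 = 2, y_4 = 5.5, r_4 = 1, h_4 = 3, y_5 = 2.5, z_5 = 2.5, r_5 = 1, h_5 = 2.5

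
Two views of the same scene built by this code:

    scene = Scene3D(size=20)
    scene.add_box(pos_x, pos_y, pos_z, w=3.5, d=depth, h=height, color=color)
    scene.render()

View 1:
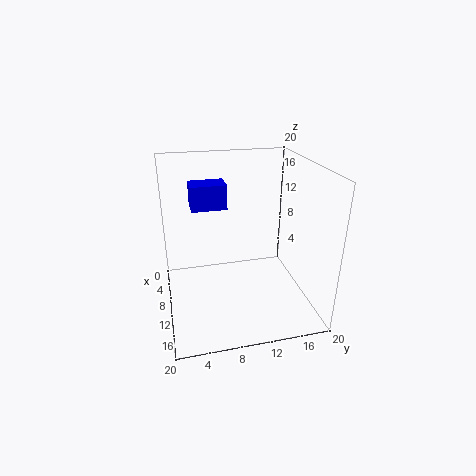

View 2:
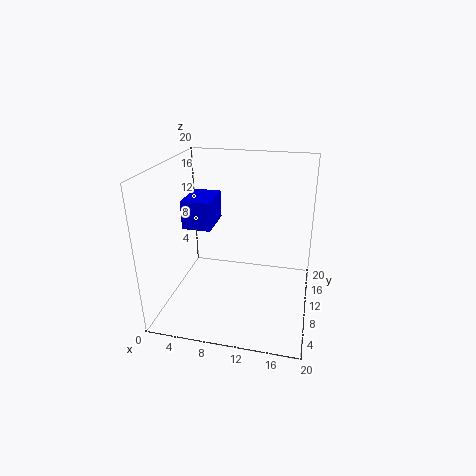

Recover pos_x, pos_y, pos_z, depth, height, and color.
pos_x = 4.5; pos_y = 4; pos_z = 13.5; depth = 5; height = 3.5; color = 'blue'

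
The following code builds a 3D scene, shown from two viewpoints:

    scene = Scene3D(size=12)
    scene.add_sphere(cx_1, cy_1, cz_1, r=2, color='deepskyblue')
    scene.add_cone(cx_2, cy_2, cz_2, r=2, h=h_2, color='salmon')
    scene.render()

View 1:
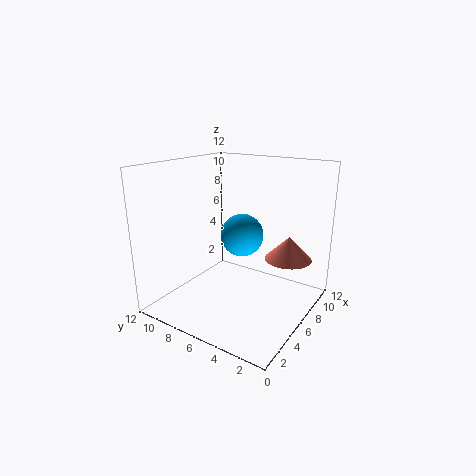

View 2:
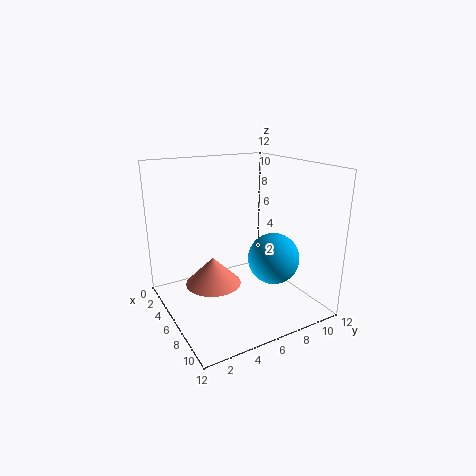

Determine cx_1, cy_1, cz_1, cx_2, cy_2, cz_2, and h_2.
cx_1 = 9
cy_1 = 7.5
cz_1 = 5
cx_2 = 8.5
cy_2 = 2.5
cz_2 = 4
h_2 = 2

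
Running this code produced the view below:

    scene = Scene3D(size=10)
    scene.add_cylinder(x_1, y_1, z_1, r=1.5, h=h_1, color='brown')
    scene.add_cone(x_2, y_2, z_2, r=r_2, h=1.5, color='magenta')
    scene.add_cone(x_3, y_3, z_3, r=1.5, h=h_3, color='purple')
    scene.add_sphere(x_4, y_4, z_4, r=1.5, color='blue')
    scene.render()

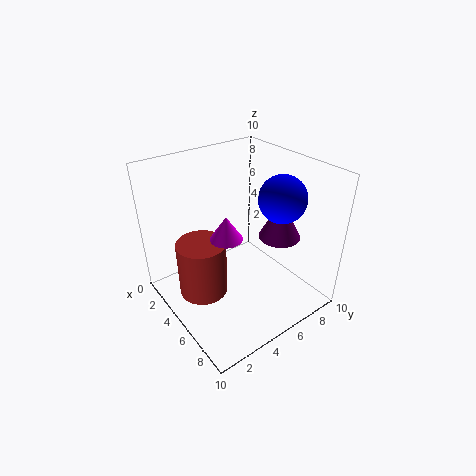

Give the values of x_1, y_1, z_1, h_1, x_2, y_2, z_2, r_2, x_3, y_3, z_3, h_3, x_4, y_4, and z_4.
x_1 = 6; y_1 = 1.5; z_1 = 3; h_1 = 3.5; x_2 = 6.5; y_2 = 3; z_2 = 6.5; r_2 = 1; x_3 = 6; y_3 = 8; z_3 = 4.5; h_3 = 3; x_4 = 7.5; y_4 = 6.5; z_4 = 8.5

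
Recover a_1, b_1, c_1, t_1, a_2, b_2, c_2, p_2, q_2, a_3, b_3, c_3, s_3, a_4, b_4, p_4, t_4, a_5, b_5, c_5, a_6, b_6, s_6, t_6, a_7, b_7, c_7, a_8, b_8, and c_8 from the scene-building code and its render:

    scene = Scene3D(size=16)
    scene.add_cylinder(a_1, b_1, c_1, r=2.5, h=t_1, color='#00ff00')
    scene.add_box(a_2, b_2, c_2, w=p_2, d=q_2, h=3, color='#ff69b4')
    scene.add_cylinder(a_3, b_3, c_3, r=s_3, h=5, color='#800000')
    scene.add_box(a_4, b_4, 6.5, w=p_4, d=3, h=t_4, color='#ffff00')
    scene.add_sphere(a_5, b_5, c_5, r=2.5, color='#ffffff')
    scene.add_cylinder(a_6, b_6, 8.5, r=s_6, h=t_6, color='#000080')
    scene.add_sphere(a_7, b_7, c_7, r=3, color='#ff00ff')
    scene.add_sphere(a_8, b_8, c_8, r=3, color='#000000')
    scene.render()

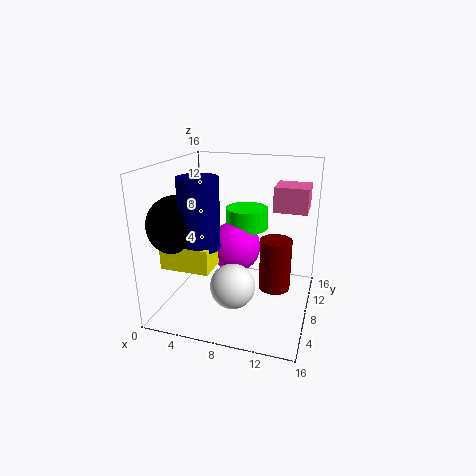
a_1 = 8; b_1 = 11.5; c_1 = 8; t_1 = 2.5; a_2 = 11; b_2 = 12; c_2 = 10; p_2 = 4; q_2 = 4; a_3 = 13; b_3 = 4; c_3 = 5; s_3 = 1.5; a_4 = 2; b_4 = 1.5; p_4 = 5; t_4 = 2.5; a_5 = 8; b_5 = 6; c_5 = 3; a_6 = 5.5; b_6 = 3.5; s_6 = 2; t_6 = 7; a_7 = 7; b_7 = 10; c_7 = 6; a_8 = 3; b_8 = 3.5; c_8 = 10.5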